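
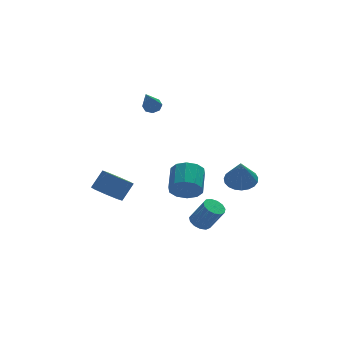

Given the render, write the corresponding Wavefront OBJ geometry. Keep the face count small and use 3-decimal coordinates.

v 1.091 2.166 -4.248
v 1.75 2.21 -4.917
v 2.327 3.538 -4.261
v 1.669 3.494 -3.592
v 1.285 2.504 -5.103
v 1.862 3.832 -4.447
v 0.746 2.669 -4.963
v 1.323 3.997 -4.307
v 0.339 2.642 -4.549
v 0.916 3.97 -3.893
v 0.219 2.433 -4.021
v 0.796 3.761 -3.365
v 0.433 2.122 -3.579
v 1.01 3.45 -2.923
v 0.898 1.828 -3.393
v 1.475 3.156 -2.737
v 1.437 1.663 -3.533
v 2.014 2.991 -2.877
v 1.844 1.69 -3.947
v 2.421 3.018 -3.291
v 1.964 1.899 -4.475
v 2.541 3.227 -3.819
v -0.284 3.556 1.681
v -0.014 3.147 1.479
v -1.056 2.264 3.259
v 0.201 3.354 1.753
v 0.131 3.679 1.986
v -0.181 3.932 2.04
v -0.554 3.964 1.884
v -0.769 3.757 1.609
v -0.7 3.432 1.377
v -0.387 3.179 1.323
v -3.244 2.233 -3.754
v -2.553 2.419 -4.333
v -1.826 2.733 -3.366
v -2.516 2.547 -2.786
v -2.96 2.981 -4.209
v -2.233 3.294 -3.242
v -3.533 3.104 -3.819
v -2.805 3.418 -2.851
v -3.936 2.718 -3.39
v -3.209 3.031 -2.423
v -3.934 2.047 -3.174
v -3.207 2.361 -2.207
v -3.527 1.486 -3.298
v -2.8 1.799 -2.331
v -2.955 1.362 -3.689
v -2.227 1.676 -2.721
v -2.551 1.749 -4.117
v -1.824 2.062 -3.15
v -0.128 -3.463 -3.185
v 0.408 -3.18 -3.318
v 0.983 -3.673 -2.047
v 0.448 -3.957 -1.915
v 0.215 -2.948 -3.141
v 0.79 -3.442 -1.87
v -0.087 -2.88 -2.978
v 0.489 -3.374 -1.707
v -0.401 -2.998 -2.881
v 0.174 -3.491 -1.61
v -0.629 -3.262 -2.881
v -0.053 -3.756 -1.61
v -0.698 -3.591 -2.977
v -0.122 -4.085 -1.706
v -0.585 -3.879 -3.14
v -0.01 -4.373 -1.869
v -0.328 -4.035 -3.317
v 0.248 -4.529 -2.046
v -0.007 -4.009 -3.453
v 0.569 -4.503 -2.182
v 0.276 -3.81 -3.503
v 0.851 -4.304 -2.232
v 0.43 -3.501 -3.453
v 1.006 -3.995 -2.182
v 2.52 -2.171 -1.323
v 2.936 -1.486 -0.985
v 2.26 -2.769 0.203
v 2.594 -1.368 -0.997
v 2.24 -1.389 -1.065
v 1.933 -1.545 -1.178
v 1.729 -1.81 -1.317
v 1.661 -2.136 -1.456
v 1.742 -2.469 -1.573
v 1.957 -2.751 -1.646
v 2.269 -2.932 -1.664
v 2.625 -2.981 -1.622
v 2.963 -2.891 -1.53
v 3.224 -2.676 -1.401
v 3.364 -2.374 -1.259
v 3.357 -2.037 -1.128
v 3.206 -1.723 -1.031
f 2 1 5
f 2 5 3
f 3 5 6
f 3 6 4
f 5 1 7
f 5 7 6
f 6 7 8
f 6 8 4
f 7 1 9
f 7 9 8
f 8 9 10
f 8 10 4
f 9 1 11
f 9 11 10
f 10 11 12
f 10 12 4
f 11 1 13
f 11 13 12
f 12 13 14
f 12 14 4
f 13 1 15
f 13 15 14
f 14 15 16
f 14 16 4
f 15 1 17
f 15 17 16
f 16 17 18
f 16 18 4
f 17 1 19
f 17 19 18
f 18 19 20
f 18 20 4
f 19 1 21
f 19 21 20
f 20 21 22
f 20 22 4
f 21 1 2
f 21 2 22
f 22 2 3
f 22 3 4
f 24 23 26
f 24 26 25
f 26 23 27
f 26 27 25
f 27 23 28
f 27 28 25
f 28 23 29
f 28 29 25
f 29 23 30
f 29 30 25
f 30 23 31
f 30 31 25
f 31 23 32
f 31 32 25
f 32 23 24
f 32 24 25
f 34 33 37
f 34 37 35
f 35 37 38
f 35 38 36
f 37 33 39
f 37 39 38
f 38 39 40
f 38 40 36
f 39 33 41
f 39 41 40
f 40 41 42
f 40 42 36
f 41 33 43
f 41 43 42
f 42 43 44
f 42 44 36
f 43 33 45
f 43 45 44
f 44 45 46
f 44 46 36
f 45 33 47
f 45 47 46
f 46 47 48
f 46 48 36
f 47 33 49
f 47 49 48
f 48 49 50
f 48 50 36
f 49 33 34
f 49 34 50
f 50 34 35
f 50 35 36
f 52 51 55
f 52 55 53
f 53 55 56
f 53 56 54
f 55 51 57
f 55 57 56
f 56 57 58
f 56 58 54
f 57 51 59
f 57 59 58
f 58 59 60
f 58 60 54
f 59 51 61
f 59 61 60
f 60 61 62
f 60 62 54
f 61 51 63
f 61 63 62
f 62 63 64
f 62 64 54
f 63 51 65
f 63 65 64
f 64 65 66
f 64 66 54
f 65 51 67
f 65 67 66
f 66 67 68
f 66 68 54
f 67 51 69
f 67 69 68
f 68 69 70
f 68 70 54
f 69 51 71
f 69 71 70
f 70 71 72
f 70 72 54
f 71 51 73
f 71 73 72
f 72 73 74
f 72 74 54
f 73 51 52
f 73 52 74
f 74 52 53
f 74 53 54
f 76 75 78
f 76 78 77
f 78 75 79
f 78 79 77
f 79 75 80
f 79 80 77
f 80 75 81
f 80 81 77
f 81 75 82
f 81 82 77
f 82 75 83
f 82 83 77
f 83 75 84
f 83 84 77
f 84 75 85
f 84 85 77
f 85 75 86
f 85 86 77
f 86 75 87
f 86 87 77
f 87 75 88
f 87 88 77
f 88 75 89
f 88 89 77
f 89 75 90
f 89 90 77
f 90 75 91
f 90 91 77
f 91 75 76
f 91 76 77



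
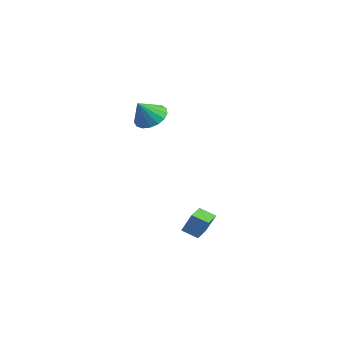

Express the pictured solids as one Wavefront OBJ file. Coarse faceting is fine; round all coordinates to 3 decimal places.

v -2.801 1.363 2.618
v -1.904 1.249 2.452
v -2.699 0.557 3.722
v -1.918 1.604 2.712
v -2.136 1.903 2.951
v -2.505 2.079 3.113
v -2.943 2.091 3.163
v -3.348 1.936 3.087
v -3.628 1.649 2.904
v -3.718 1.297 2.656
v -3.599 0.96 2.399
v -3.297 0.715 2.192
v -2.881 0.619 2.083
v -2.447 0.693 2.096
v -2.095 0.92 2.23
v -0.575 2.187 -4.013
v -0.291 2.584 -2.972
v 0.092 2.71 -4.395
v 0.377 3.107 -3.354
v 0.303 1.173 -3.866
v 0.588 1.57 -2.825
v 0.971 1.696 -4.248
v 1.255 2.093 -3.207
f 2 1 4
f 2 4 3
f 4 1 5
f 4 5 3
f 5 1 6
f 5 6 3
f 6 1 7
f 6 7 3
f 7 1 8
f 7 8 3
f 8 1 9
f 8 9 3
f 9 1 10
f 9 10 3
f 10 1 11
f 10 11 3
f 11 1 12
f 11 12 3
f 12 1 13
f 12 13 3
f 13 1 14
f 13 14 3
f 14 1 15
f 14 15 3
f 15 1 2
f 15 2 3
f 17 19 16
f 20 17 16
f 16 19 18
f 18 20 16
f 17 23 19
f 21 17 20
f 21 23 17
f 19 23 18
f 22 20 18
f 18 23 22
f 22 21 20
f 23 21 22



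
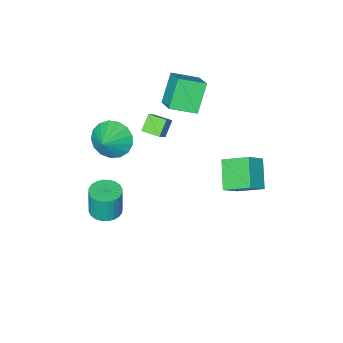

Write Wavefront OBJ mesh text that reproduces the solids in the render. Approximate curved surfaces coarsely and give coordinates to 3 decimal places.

v 0.685 -1.434 2.89
v 1.311 -1.063 3.646
v 0.236 -0.587 2.845
v 0.862 -0.215 3.602
v 1.338 -1.125 2.198
v 1.964 -0.753 2.955
v 0.889 -0.277 2.154
v 1.515 0.094 2.91
v -2.096 3.804 -0.611
v -2.898 2.653 0.401
v -1.169 3.842 0.166
v -1.971 2.691 1.178
v -1.369 2.589 -1.418
v -2.171 1.438 -0.406
v -0.442 2.627 -0.641
v -1.244 1.476 0.371
v 3.258 -1.406 2.531
v 3.908 -1.463 1.657
v 4.222 -0.834 3.209
v 3.669 -1.002 1.606
v 3.337 -0.633 1.767
v 2.987 -0.442 2.102
v 2.698 -0.471 2.536
v 2.539 -0.715 2.969
v 2.544 -1.117 3.301
v 2.713 -1.586 3.457
v 3.006 -2.013 3.401
v 3.358 -2.301 3.145
v 3.687 -2.385 2.749
v 3.917 -2.244 2.302
v 3.997 -1.911 1.908
v 3.07 -2.443 -4.64
v 3.831 -2.843 -4.63
v 3.811 -2.837 -2.93
v 3.05 -2.437 -2.94
v 3.926 -2.522 -4.63
v 3.907 -2.515 -2.93
v 3.891 -2.188 -4.631
v 3.871 -2.181 -2.932
v 3.731 -1.893 -4.634
v 3.711 -1.887 -2.935
v 3.47 -1.682 -4.638
v 3.45 -1.676 -2.938
v 3.148 -1.587 -4.642
v 3.129 -1.58 -2.942
v 2.815 -1.622 -4.646
v 2.795 -1.616 -2.946
v 2.52 -1.782 -4.649
v 2.5 -1.776 -2.949
v 2.309 -2.043 -4.65
v 2.289 -2.037 -2.95
v 2.213 -2.365 -4.65
v 2.194 -2.358 -2.95
v 2.249 -2.699 -4.648
v 2.229 -2.692 -2.949
v 2.409 -2.993 -4.645
v 2.389 -2.987 -2.946
v 2.67 -3.204 -4.642
v 2.65 -3.198 -2.942
v 2.991 -3.3 -4.638
v 2.972 -3.293 -2.938
v 3.325 -3.264 -4.634
v 3.305 -3.258 -2.934
v 3.62 -3.104 -4.631
v 3.6 -3.098 -2.931
v -2.426 -2.628 0.569
v -3.413 -3.165 2.038
v -1.986 -1.422 1.305
v -2.973 -1.959 2.775
v -1.207 -3.401 1.105
v -2.194 -3.938 2.575
v -0.767 -2.195 1.842
v -1.754 -2.732 3.311
f 2 4 1
f 5 2 1
f 1 4 3
f 3 5 1
f 2 8 4
f 6 2 5
f 6 8 2
f 4 8 3
f 7 5 3
f 3 8 7
f 7 6 5
f 8 6 7
f 10 12 9
f 13 10 9
f 9 12 11
f 11 13 9
f 10 16 12
f 14 10 13
f 14 16 10
f 12 16 11
f 15 13 11
f 11 16 15
f 15 14 13
f 16 14 15
f 18 17 20
f 18 20 19
f 20 17 21
f 20 21 19
f 21 17 22
f 21 22 19
f 22 17 23
f 22 23 19
f 23 17 24
f 23 24 19
f 24 17 25
f 24 25 19
f 25 17 26
f 25 26 19
f 26 17 27
f 26 27 19
f 27 17 28
f 27 28 19
f 28 17 29
f 28 29 19
f 29 17 30
f 29 30 19
f 30 17 31
f 30 31 19
f 31 17 18
f 31 18 19
f 33 32 36
f 33 36 34
f 34 36 37
f 34 37 35
f 36 32 38
f 36 38 37
f 37 38 39
f 37 39 35
f 38 32 40
f 38 40 39
f 39 40 41
f 39 41 35
f 40 32 42
f 40 42 41
f 41 42 43
f 41 43 35
f 42 32 44
f 42 44 43
f 43 44 45
f 43 45 35
f 44 32 46
f 44 46 45
f 45 46 47
f 45 47 35
f 46 32 48
f 46 48 47
f 47 48 49
f 47 49 35
f 48 32 50
f 48 50 49
f 49 50 51
f 49 51 35
f 50 32 52
f 50 52 51
f 51 52 53
f 51 53 35
f 52 32 54
f 52 54 53
f 53 54 55
f 53 55 35
f 54 32 56
f 54 56 55
f 55 56 57
f 55 57 35
f 56 32 58
f 56 58 57
f 57 58 59
f 57 59 35
f 58 32 60
f 58 60 59
f 59 60 61
f 59 61 35
f 60 32 62
f 60 62 61
f 61 62 63
f 61 63 35
f 62 32 64
f 62 64 63
f 63 64 65
f 63 65 35
f 64 32 33
f 64 33 65
f 65 33 34
f 65 34 35
f 67 69 66
f 70 67 66
f 66 69 68
f 68 70 66
f 67 73 69
f 71 67 70
f 71 73 67
f 69 73 68
f 72 70 68
f 68 73 72
f 72 71 70
f 73 71 72



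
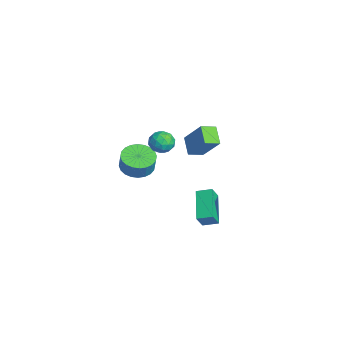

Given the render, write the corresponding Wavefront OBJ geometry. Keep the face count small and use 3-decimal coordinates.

v 1.304 0.635 -4.25
v -0.411 1.013 -3.334
v 1.622 1.447 -3.991
v -0.093 1.826 -3.075
v 1.673 0.214 -3.385
v -0.042 0.593 -2.469
v 1.991 1.027 -3.126
v 0.276 1.405 -2.21
v 2.911 -1.432 3.313
v 3.383 -1.384 3.862
v 2.497 -2.436 3.758
v 2.969 -2.388 4.307
v 2.417 -1.919 4.26
v 2.673 -1.298 3.985
v 3.207 -2.522 3.635
v 3.463 -1.901 3.36
v 3.566 -2.057 4.061
v 3.078 -1.684 4.447
v 2.802 -2.136 3.173
v 2.314 -1.763 3.559
v 3.183 -1.32 3.548
v 2.697 -2.5 4.072
v 2.372 -2.225 4.044
v 2.65 -2.196 4.367
v 2.766 -1.27 3.621
v 3.044 -1.241 3.943
v 2.476 -1.555 4.178
v 2.836 -2.579 3.677
v 3.114 -2.55 3.999
v 3.23 -1.624 3.253
v 3.508 -1.595 3.576
v 3.404 -2.265 3.442
v 3.568 -1.687 3.988
v 3.325 -2.277 4.25
v 3.465 -2.356 3.855
v 3.615 -1.991 3.693
v 3.281 -1.468 4.215
v 3.038 -2.058 4.477
v 2.714 -1.782 4.449
v 2.864 -1.418 4.287
v 3.389 -1.864 4.332
v 2.842 -1.762 3.143
v 2.599 -2.352 3.405
v 3.016 -2.402 3.333
v 3.166 -2.038 3.171
v 2.555 -1.543 3.37
v 2.312 -2.133 3.632
v 2.265 -1.829 3.927
v 2.415 -1.464 3.765
v 2.491 -1.956 3.288
v -1.258 0.452 -0.343
v -2.245 0.473 0.322
v -1.426 1.323 -0.62
v -2.413 1.344 0.045
v -0.247 1.116 1.135
v -1.234 1.137 1.8
v -0.415 1.987 0.858
v -1.402 2.008 1.523
v -1.294 -2.319 -0.817
v -0.424 -2.074 -1.143
v -0.057 -2.057 -0.148
v -0.926 -2.301 0.177
v -0.58 -1.738 -1.091
v -0.213 -1.72 -0.097
v -0.845 -1.49 -0.998
v -0.477 -1.472 -0.003
v -1.178 -1.368 -0.877
v -0.81 -1.35 0.117
v -1.528 -1.39 -0.747
v -1.161 -1.373 0.247
v -1.843 -1.555 -0.627
v -1.476 -1.537 0.367
v -2.074 -1.835 -0.537
v -1.707 -1.818 0.457
v -2.187 -2.189 -0.489
v -1.819 -2.172 0.505
v -2.163 -2.563 -0.492
v -1.796 -2.546 0.503
v -2.007 -2.9 -0.543
v -1.64 -2.882 0.451
v -1.743 -3.148 -0.637
v -1.375 -3.13 0.358
v -1.41 -3.27 -0.757
v -1.042 -3.252 0.237
v -1.059 -3.247 -0.887
v -0.692 -3.23 0.107
v -0.744 -3.083 -1.007
v -0.377 -3.065 -0.013
v -0.513 -2.802 -1.097
v -0.146 -2.785 -0.103
v -0.401 -2.448 -1.145
v -0.033 -2.431 -0.151
f 2 4 1
f 5 2 1
f 1 4 3
f 3 5 1
f 2 8 4
f 6 2 5
f 6 8 2
f 4 8 3
f 7 5 3
f 3 8 7
f 7 6 5
f 8 6 7
f 9 46 25
f 46 20 49
f 25 49 14
f 46 49 25
f 9 25 21
f 25 14 26
f 21 26 10
f 25 26 21
f 9 21 30
f 21 10 31
f 30 31 16
f 21 31 30
f 9 30 42
f 30 16 45
f 42 45 19
f 30 45 42
f 9 42 46
f 42 19 50
f 46 50 20
f 42 50 46
f 10 26 37
f 26 14 40
f 37 40 18
f 26 40 37
f 14 49 27
f 49 20 48
f 27 48 13
f 49 48 27
f 20 50 47
f 50 19 43
f 47 43 11
f 50 43 47
f 19 45 44
f 45 16 32
f 44 32 15
f 45 32 44
f 16 31 36
f 31 10 33
f 36 33 17
f 31 33 36
f 12 38 24
f 38 18 39
f 24 39 13
f 38 39 24
f 12 24 22
f 24 13 23
f 22 23 11
f 24 23 22
f 12 22 29
f 22 11 28
f 29 28 15
f 22 28 29
f 12 29 34
f 29 15 35
f 34 35 17
f 29 35 34
f 12 34 38
f 34 17 41
f 38 41 18
f 34 41 38
f 13 39 27
f 39 18 40
f 27 40 14
f 39 40 27
f 11 23 47
f 23 13 48
f 47 48 20
f 23 48 47
f 15 28 44
f 28 11 43
f 44 43 19
f 28 43 44
f 17 35 36
f 35 15 32
f 36 32 16
f 35 32 36
f 18 41 37
f 41 17 33
f 37 33 10
f 41 33 37
f 52 54 51
f 55 52 51
f 51 54 53
f 53 55 51
f 52 58 54
f 56 52 55
f 56 58 52
f 54 58 53
f 57 55 53
f 53 58 57
f 57 56 55
f 58 56 57
f 60 59 63
f 60 63 61
f 61 63 64
f 61 64 62
f 63 59 65
f 63 65 64
f 64 65 66
f 64 66 62
f 65 59 67
f 65 67 66
f 66 67 68
f 66 68 62
f 67 59 69
f 67 69 68
f 68 69 70
f 68 70 62
f 69 59 71
f 69 71 70
f 70 71 72
f 70 72 62
f 71 59 73
f 71 73 72
f 72 73 74
f 72 74 62
f 73 59 75
f 73 75 74
f 74 75 76
f 74 76 62
f 75 59 77
f 75 77 76
f 76 77 78
f 76 78 62
f 77 59 79
f 77 79 78
f 78 79 80
f 78 80 62
f 79 59 81
f 79 81 80
f 80 81 82
f 80 82 62
f 81 59 83
f 81 83 82
f 82 83 84
f 82 84 62
f 83 59 85
f 83 85 84
f 84 85 86
f 84 86 62
f 85 59 87
f 85 87 86
f 86 87 88
f 86 88 62
f 87 59 89
f 87 89 88
f 88 89 90
f 88 90 62
f 89 59 91
f 89 91 90
f 90 91 92
f 90 92 62
f 91 59 60
f 91 60 92
f 92 60 61
f 92 61 62



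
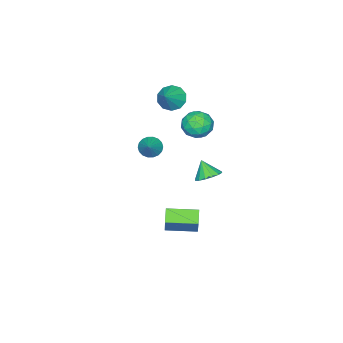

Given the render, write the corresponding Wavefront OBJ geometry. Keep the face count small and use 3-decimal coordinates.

v -2.084 0.558 2.151
v -1.462 0.877 1.544
v -1.938 -0.817 1.576
v -1.316 -0.498 0.969
v -1.105 -0.54 1.869
v -1.195 0.31 2.224
v -2.205 -0.25 0.896
v -2.295 0.6 1.251
v -1.537 0.378 0.768
v -0.858 0.199 1.37
v -2.542 -0.139 1.75
v -1.863 -0.318 2.352
v -1.786 0.838 1.898
v -1.614 -0.778 1.222
v -1.49 -0.803 1.751
v -1.125 -0.615 1.395
v -1.629 0.505 2.298
v -1.264 0.692 1.941
v -1.054 -0.14 2.132
v -2.136 -0.632 1.179
v -1.771 -0.445 0.822
v -2.275 0.675 1.725
v -1.91 0.863 1.369
v -2.346 0.2 0.988
v -1.465 0.733 1.085
v -1.379 -0.076 0.748
v -1.901 0.07 0.704
v -1.954 0.57 0.913
v -1.065 0.627 1.439
v -0.979 -0.181 1.101
v -0.855 -0.206 1.63
v -0.908 0.294 1.839
v -1.109 0.334 0.983
v -2.421 0.241 2.019
v -2.335 -0.567 1.681
v -2.492 -0.234 1.281
v -2.545 0.266 1.49
v -2.021 0.136 2.372
v -1.935 -0.673 2.035
v -1.446 -0.51 2.207
v -1.499 -0.01 2.416
v -2.291 -0.274 2.137
v 0.647 -1.309 0.638
v 1.048 -1.197 0.126
v 1.553 -0.791 1.462
v 0.891 -0.949 0.142
v 0.686 -0.772 0.257
v 0.473 -0.702 0.447
v 0.295 -0.752 0.675
v 0.186 -0.912 0.895
v 0.169 -1.152 1.065
v 0.246 -1.422 1.15
v 0.402 -1.67 1.134
v 0.607 -1.846 1.019
v 0.82 -1.917 0.83
v 0.999 -1.866 0.602
v 1.107 -1.706 0.381
v 1.125 -1.467 0.211
v -3.177 -2.651 1.658
v -2.721 -2.341 1.024
v -2.083 -2.369 2.582
v -2.995 -1.951 1.23
v -3.339 -1.829 1.599
v -3.621 -2.02 1.991
v -3.733 -2.452 2.255
v -3.633 -2.961 2.292
v -3.359 -3.35 2.086
v -3.015 -3.473 1.716
v -2.733 -3.281 1.325
v -2.621 -2.849 1.06
v -2.061 0.526 -2.669
v -1.284 0.444 -2.556
v -2.259 -0.086 -1.751
v -1.385 0.783 -2.352
v -1.668 1.054 -2.232
v -2.056 1.183 -2.23
v -2.445 1.135 -2.345
v -2.732 0.925 -2.547
v -2.839 0.608 -2.781
v -2.738 0.268 -2.986
v -2.455 -0.002 -3.105
v -2.067 -0.131 -3.108
v -1.677 -0.084 -2.993
v -1.391 0.126 -2.791
v 4.299 2.181 -1.888
v 3.661 1.785 -1.429
v 3.4 3.563 -1.947
v 2.762 3.167 -1.488
v 4.938 2.653 -0.592
v 4.3 2.257 -0.133
v 4.039 4.035 -0.651
v 3.401 3.639 -0.192
f 1 38 17
f 38 12 41
f 17 41 6
f 38 41 17
f 1 17 13
f 17 6 18
f 13 18 2
f 17 18 13
f 1 13 22
f 13 2 23
f 22 23 8
f 13 23 22
f 1 22 34
f 22 8 37
f 34 37 11
f 22 37 34
f 1 34 38
f 34 11 42
f 38 42 12
f 34 42 38
f 2 18 29
f 18 6 32
f 29 32 10
f 18 32 29
f 6 41 19
f 41 12 40
f 19 40 5
f 41 40 19
f 12 42 39
f 42 11 35
f 39 35 3
f 42 35 39
f 11 37 36
f 37 8 24
f 36 24 7
f 37 24 36
f 8 23 28
f 23 2 25
f 28 25 9
f 23 25 28
f 4 30 16
f 30 10 31
f 16 31 5
f 30 31 16
f 4 16 14
f 16 5 15
f 14 15 3
f 16 15 14
f 4 14 21
f 14 3 20
f 21 20 7
f 14 20 21
f 4 21 26
f 21 7 27
f 26 27 9
f 21 27 26
f 4 26 30
f 26 9 33
f 30 33 10
f 26 33 30
f 5 31 19
f 31 10 32
f 19 32 6
f 31 32 19
f 3 15 39
f 15 5 40
f 39 40 12
f 15 40 39
f 7 20 36
f 20 3 35
f 36 35 11
f 20 35 36
f 9 27 28
f 27 7 24
f 28 24 8
f 27 24 28
f 10 33 29
f 33 9 25
f 29 25 2
f 33 25 29
f 44 43 46
f 44 46 45
f 46 43 47
f 46 47 45
f 47 43 48
f 47 48 45
f 48 43 49
f 48 49 45
f 49 43 50
f 49 50 45
f 50 43 51
f 50 51 45
f 51 43 52
f 51 52 45
f 52 43 53
f 52 53 45
f 53 43 54
f 53 54 45
f 54 43 55
f 54 55 45
f 55 43 56
f 55 56 45
f 56 43 57
f 56 57 45
f 57 43 58
f 57 58 45
f 58 43 44
f 58 44 45
f 60 59 62
f 60 62 61
f 62 59 63
f 62 63 61
f 63 59 64
f 63 64 61
f 64 59 65
f 64 65 61
f 65 59 66
f 65 66 61
f 66 59 67
f 66 67 61
f 67 59 68
f 67 68 61
f 68 59 69
f 68 69 61
f 69 59 70
f 69 70 61
f 70 59 60
f 70 60 61
f 72 71 74
f 72 74 73
f 74 71 75
f 74 75 73
f 75 71 76
f 75 76 73
f 76 71 77
f 76 77 73
f 77 71 78
f 77 78 73
f 78 71 79
f 78 79 73
f 79 71 80
f 79 80 73
f 80 71 81
f 80 81 73
f 81 71 82
f 81 82 73
f 82 71 83
f 82 83 73
f 83 71 84
f 83 84 73
f 84 71 72
f 84 72 73
f 86 88 85
f 89 86 85
f 85 88 87
f 87 89 85
f 86 92 88
f 90 86 89
f 90 92 86
f 88 92 87
f 91 89 87
f 87 92 91
f 91 90 89
f 92 90 91



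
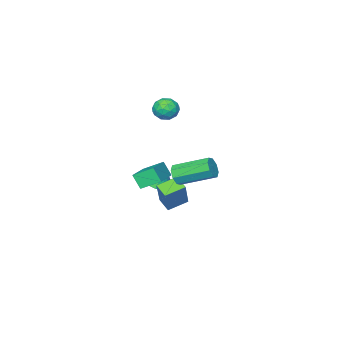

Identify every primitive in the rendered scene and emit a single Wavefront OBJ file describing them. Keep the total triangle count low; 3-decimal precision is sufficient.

v -1.894 -1.365 -4.114
v -3.018 -0.968 -3.707
v -1.753 -0.543 -4.527
v -2.878 -0.146 -4.12
v -1.022 -0.654 -2.4
v -2.147 -0.257 -1.993
v -0.882 0.168 -2.813
v -2.006 0.565 -2.406
v -1.091 -1.174 -2.372
v -1.018 -1.714 -1.533
v -1.815 -0.337 -1.77
v -1.742 -0.877 -0.931
v 0.662 -0.063 -1.809
v 0.735 -0.603 -0.97
v -0.062 0.774 -1.207
v 0.011 0.234 -0.368
v 0.925 2.994 0.477
v 1.357 3.039 0.987
v 0.287 4.611 1.753
v -0.145 4.566 1.243
v 1.495 3.328 0.587
v 0.425 4.9 1.353
v 1.299 3.422 0.122
v 0.23 4.994 0.888
v 0.884 3.264 -0.135
v -0.185 4.837 0.631
v 0.493 2.949 -0.033
v -0.577 4.521 0.733
v 0.355 2.66 0.367
v -0.715 4.232 1.133
v 0.55 2.566 0.832
v -0.519 4.138 1.598
v 0.965 2.723 1.089
v -0.104 4.296 1.855
v -3.205 -3.039 -3.671
v -2.423 -3.446 -3.289
v -3.415 -2.521 -2.689
v -2.272 -3.08 -3.45
v -2.305 -2.706 -3.654
v -2.516 -2.398 -3.861
v -2.863 -2.217 -4.031
v -3.279 -2.199 -4.13
v -3.679 -2.347 -4.137
v -3.986 -2.632 -4.053
v -4.138 -2.998 -3.893
v -4.105 -3.372 -3.689
v -3.894 -3.68 -3.481
v -3.546 -3.861 -3.311
v -3.131 -3.879 -3.213
v -2.73 -3.731 -3.205
v -2.97 -1.378 1.885
v -2.701 -0.922 2.483
v -2.619 -2.438 2.537
v -2.35 -1.982 3.135
v -3.134 -2.029 2.99
v -3.351 -1.374 2.587
v -1.969 -1.986 2.433
v -2.186 -1.331 2.03
v -2.082 -1.297 2.821
v -2.802 -1.324 3.166
v -2.518 -2.036 1.854
v -3.238 -2.063 2.199
v -2.866 -1.057 2.127
v -2.454 -2.303 2.893
v -2.915 -2.331 2.808
v -2.757 -2.062 3.16
v -3.249 -1.323 2.188
v -3.09 -1.054 2.54
v -3.345 -1.705 2.838
v -2.23 -2.306 2.48
v -2.071 -2.037 2.832
v -2.563 -1.298 1.86
v -2.405 -1.029 2.212
v -1.975 -1.655 2.182
v -2.344 -1.009 2.677
v -2.138 -1.632 3.06
v -1.914 -1.635 2.647
v -2.041 -1.25 2.41
v -2.768 -1.025 2.88
v -2.561 -1.648 3.263
v -3.022 -1.676 3.178
v -3.15 -1.29 2.941
v -2.404 -1.245 3.078
v -2.759 -1.712 1.757
v -2.552 -2.335 2.14
v -2.17 -2.07 2.079
v -2.298 -1.684 1.842
v -3.182 -1.728 1.96
v -2.976 -2.351 2.343
v -3.279 -2.11 2.61
v -3.406 -1.725 2.373
v -2.916 -2.115 1.942
f 2 4 1
f 5 2 1
f 1 4 3
f 3 5 1
f 2 8 4
f 6 2 5
f 6 8 2
f 4 8 3
f 7 5 3
f 3 8 7
f 7 6 5
f 8 6 7
f 10 12 9
f 13 10 9
f 9 12 11
f 11 13 9
f 10 16 12
f 14 10 13
f 14 16 10
f 12 16 11
f 15 13 11
f 11 16 15
f 15 14 13
f 16 14 15
f 18 17 21
f 18 21 19
f 19 21 22
f 19 22 20
f 21 17 23
f 21 23 22
f 22 23 24
f 22 24 20
f 23 17 25
f 23 25 24
f 24 25 26
f 24 26 20
f 25 17 27
f 25 27 26
f 26 27 28
f 26 28 20
f 27 17 29
f 27 29 28
f 28 29 30
f 28 30 20
f 29 17 31
f 29 31 30
f 30 31 32
f 30 32 20
f 31 17 33
f 31 33 32
f 32 33 34
f 32 34 20
f 33 17 18
f 33 18 34
f 34 18 19
f 34 19 20
f 36 35 38
f 36 38 37
f 38 35 39
f 38 39 37
f 39 35 40
f 39 40 37
f 40 35 41
f 40 41 37
f 41 35 42
f 41 42 37
f 42 35 43
f 42 43 37
f 43 35 44
f 43 44 37
f 44 35 45
f 44 45 37
f 45 35 46
f 45 46 37
f 46 35 47
f 46 47 37
f 47 35 48
f 47 48 37
f 48 35 49
f 48 49 37
f 49 35 50
f 49 50 37
f 50 35 36
f 50 36 37
f 51 88 67
f 88 62 91
f 67 91 56
f 88 91 67
f 51 67 63
f 67 56 68
f 63 68 52
f 67 68 63
f 51 63 72
f 63 52 73
f 72 73 58
f 63 73 72
f 51 72 84
f 72 58 87
f 84 87 61
f 72 87 84
f 51 84 88
f 84 61 92
f 88 92 62
f 84 92 88
f 52 68 79
f 68 56 82
f 79 82 60
f 68 82 79
f 56 91 69
f 91 62 90
f 69 90 55
f 91 90 69
f 62 92 89
f 92 61 85
f 89 85 53
f 92 85 89
f 61 87 86
f 87 58 74
f 86 74 57
f 87 74 86
f 58 73 78
f 73 52 75
f 78 75 59
f 73 75 78
f 54 80 66
f 80 60 81
f 66 81 55
f 80 81 66
f 54 66 64
f 66 55 65
f 64 65 53
f 66 65 64
f 54 64 71
f 64 53 70
f 71 70 57
f 64 70 71
f 54 71 76
f 71 57 77
f 76 77 59
f 71 77 76
f 54 76 80
f 76 59 83
f 80 83 60
f 76 83 80
f 55 81 69
f 81 60 82
f 69 82 56
f 81 82 69
f 53 65 89
f 65 55 90
f 89 90 62
f 65 90 89
f 57 70 86
f 70 53 85
f 86 85 61
f 70 85 86
f 59 77 78
f 77 57 74
f 78 74 58
f 77 74 78
f 60 83 79
f 83 59 75
f 79 75 52
f 83 75 79



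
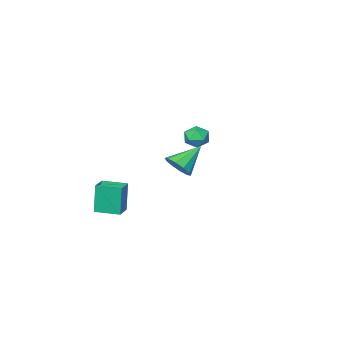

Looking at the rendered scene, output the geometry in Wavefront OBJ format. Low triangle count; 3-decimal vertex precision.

v 1.897 -1.725 -2.978
v 1.737 -1.815 -1.288
v 2.692 -1.128 -2.871
v 2.532 -1.218 -1.181
v 2.688 -2.782 -2.959
v 2.528 -2.872 -1.269
v 3.483 -2.185 -2.852
v 3.323 -2.275 -1.162
v 1.351 1.657 0.937
v 1.7 1.117 1.414
v 0.049 1.723 1.963
v 1.841 1.567 1.563
v 1.794 2.051 1.473
v 1.579 2.385 1.178
v 1.277 2.44 0.791
v 1.003 2.196 0.459
v 0.862 1.746 0.31
v 0.908 1.262 0.4
v 1.124 0.929 0.695
v 1.426 0.874 1.082
v -4.466 -3.463 0.192
v -3.911 -3.095 -0.168
v -4.049 -4.525 -0.252
v -3.494 -4.157 -0.612
v -3.491 -4.202 0.144
v -3.748 -3.545 0.418
v -4.212 -4.075 -0.838
v -4.469 -3.418 -0.564
v -3.754 -3.473 -0.804
v -3.308 -3.551 -0.197
v -4.652 -4.069 -0.223
v -4.206 -4.147 0.384
f 2 4 1
f 5 2 1
f 1 4 3
f 3 5 1
f 2 8 4
f 6 2 5
f 6 8 2
f 4 8 3
f 7 5 3
f 3 8 7
f 7 6 5
f 8 6 7
f 10 9 12
f 10 12 11
f 12 9 13
f 12 13 11
f 13 9 14
f 13 14 11
f 14 9 15
f 14 15 11
f 15 9 16
f 15 16 11
f 16 9 17
f 16 17 11
f 17 9 18
f 17 18 11
f 18 9 19
f 18 19 11
f 19 9 20
f 19 20 11
f 20 9 10
f 20 10 11
f 21 32 26
f 21 26 22
f 21 22 28
f 21 28 31
f 21 31 32
f 22 26 30
f 26 32 25
f 32 31 23
f 31 28 27
f 28 22 29
f 24 30 25
f 24 25 23
f 24 23 27
f 24 27 29
f 24 29 30
f 25 30 26
f 23 25 32
f 27 23 31
f 29 27 28
f 30 29 22



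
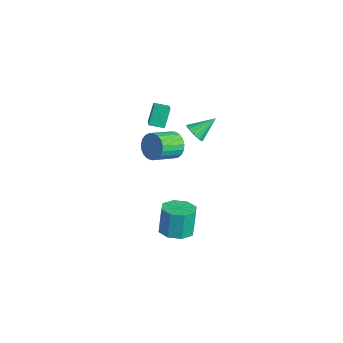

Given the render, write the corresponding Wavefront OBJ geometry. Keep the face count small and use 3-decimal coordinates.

v -1.111 1.231 0.515
v -0.542 0.997 0.807
v -1.029 2.489 1.365
v -0.437 1.152 0.568
v -0.466 1.321 0.32
v -0.622 1.473 0.11
v -0.875 1.577 -0.02
v -1.174 1.613 -0.044
v -1.461 1.572 0.043
v -1.679 1.465 0.224
v -1.784 1.31 0.462
v -1.756 1.141 0.711
v -1.6 0.989 0.921
v -1.347 0.885 1.051
v -1.047 0.849 1.075
v -0.76 0.89 0.987
v 3.267 -2.106 -2.882
v 4.202 -2.261 -2.677
v 3.909 -1.949 -1.094
v 2.973 -1.794 -1.298
v 4.062 -1.551 -2.843
v 3.768 -1.239 -1.26
v 3.455 -1.166 -3.032
v 3.161 -0.854 -1.449
v 2.738 -1.332 -3.132
v 2.445 -1.02 -1.549
v 2.331 -1.951 -3.086
v 2.038 -1.639 -1.503
v 2.472 -2.661 -2.92
v 2.178 -2.349 -1.337
v 3.079 -3.046 -2.731
v 2.785 -2.734 -1.148
v 3.795 -2.88 -2.631
v 3.502 -2.568 -1.048
v -3.985 1.411 -2.909
v -3.494 1.171 -3.636
v -3.243 -0.31 -2.978
v -3.735 -0.071 -2.251
v -3.23 1.317 -3.408
v -2.979 -0.164 -2.75
v -3.097 1.479 -3.093
v -2.846 -0.002 -2.435
v -3.117 1.63 -2.746
v -2.867 0.149 -2.088
v -3.288 1.742 -2.428
v -3.037 0.261 -1.77
v -3.579 1.798 -2.193
v -3.328 0.316 -1.535
v -3.94 1.786 -2.081
v -3.69 0.305 -1.423
v -4.31 1.709 -2.113
v -4.059 0.228 -1.455
v -4.623 1.581 -2.282
v -4.372 0.1 -1.624
v -4.826 1.423 -2.56
v -4.575 -0.058 -1.902
v -4.883 1.263 -2.898
v -4.633 -0.218 -2.24
v -4.786 1.129 -3.238
v -4.535 -0.352 -2.58
v -4.55 1.043 -3.521
v -4.299 -0.438 -2.863
v -4.216 1.021 -3.698
v -3.965 -0.46 -3.04
v -3.843 1.066 -3.739
v -3.592 -0.415 -3.081
v -4.832 0.597 0.519
v -4.025 0.255 1
v -4.381 1.357 0.303
v -3.574 1.015 0.784
v -4.406 0.025 -0.604
v -3.599 -0.317 -0.123
v -3.955 0.785 -0.82
v -3.148 0.443 -0.339
f 2 1 4
f 2 4 3
f 4 1 5
f 4 5 3
f 5 1 6
f 5 6 3
f 6 1 7
f 6 7 3
f 7 1 8
f 7 8 3
f 8 1 9
f 8 9 3
f 9 1 10
f 9 10 3
f 10 1 11
f 10 11 3
f 11 1 12
f 11 12 3
f 12 1 13
f 12 13 3
f 13 1 14
f 13 14 3
f 14 1 15
f 14 15 3
f 15 1 16
f 15 16 3
f 16 1 2
f 16 2 3
f 18 17 21
f 18 21 19
f 19 21 22
f 19 22 20
f 21 17 23
f 21 23 22
f 22 23 24
f 22 24 20
f 23 17 25
f 23 25 24
f 24 25 26
f 24 26 20
f 25 17 27
f 25 27 26
f 26 27 28
f 26 28 20
f 27 17 29
f 27 29 28
f 28 29 30
f 28 30 20
f 29 17 31
f 29 31 30
f 30 31 32
f 30 32 20
f 31 17 33
f 31 33 32
f 32 33 34
f 32 34 20
f 33 17 18
f 33 18 34
f 34 18 19
f 34 19 20
f 36 35 39
f 36 39 37
f 37 39 40
f 37 40 38
f 39 35 41
f 39 41 40
f 40 41 42
f 40 42 38
f 41 35 43
f 41 43 42
f 42 43 44
f 42 44 38
f 43 35 45
f 43 45 44
f 44 45 46
f 44 46 38
f 45 35 47
f 45 47 46
f 46 47 48
f 46 48 38
f 47 35 49
f 47 49 48
f 48 49 50
f 48 50 38
f 49 35 51
f 49 51 50
f 50 51 52
f 50 52 38
f 51 35 53
f 51 53 52
f 52 53 54
f 52 54 38
f 53 35 55
f 53 55 54
f 54 55 56
f 54 56 38
f 55 35 57
f 55 57 56
f 56 57 58
f 56 58 38
f 57 35 59
f 57 59 58
f 58 59 60
f 58 60 38
f 59 35 61
f 59 61 60
f 60 61 62
f 60 62 38
f 61 35 63
f 61 63 62
f 62 63 64
f 62 64 38
f 63 35 65
f 63 65 64
f 64 65 66
f 64 66 38
f 65 35 36
f 65 36 66
f 66 36 37
f 66 37 38
f 68 70 67
f 71 68 67
f 67 70 69
f 69 71 67
f 68 74 70
f 72 68 71
f 72 74 68
f 70 74 69
f 73 71 69
f 69 74 73
f 73 72 71
f 74 72 73



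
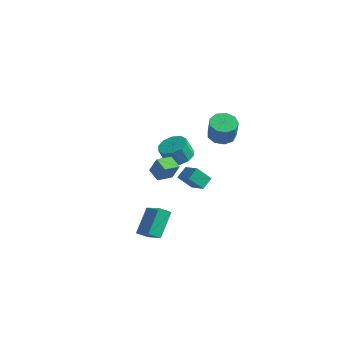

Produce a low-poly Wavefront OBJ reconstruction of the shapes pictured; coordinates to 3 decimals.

v 2.44 -2.382 0.903
v 1.728 -2.841 1.781
v 2.49 -1.594 1.356
v 1.778 -2.053 2.234
v 3.582 -2.847 1.586
v 2.87 -3.306 2.464
v 3.632 -2.059 2.039
v 2.92 -2.518 2.917
v -2.772 0.532 -1.702
v -2.292 0.651 -0.533
v -2.423 1.63 -1.957
v -1.943 1.749 -0.787
v -1.877 0.171 -2.033
v -1.397 0.29 -0.863
v -1.528 1.269 -2.287
v -1.048 1.388 -1.118
v -0.074 -4.576 -3.083
v 1.323 -5.246 -2.019
v -0.34 -3.11 -1.81
v 1.057 -3.78 -0.745
v 0.483 -4.1 -3.515
v 1.88 -4.77 -2.45
v 0.217 -2.634 -2.241
v 1.614 -3.304 -1.177
v 1.175 2.707 2.057
v 1.915 3.232 1.992
v 2.266 2.918 3.437
v 1.525 2.393 3.503
v 1.429 3.572 2.184
v 1.78 3.257 3.629
v 0.825 3.506 2.316
v 1.176 3.192 3.761
v 0.384 3.067 2.328
v 0.735 2.753 3.773
v 0.313 2.46 2.213
v 0.664 2.145 3.658
v 0.645 1.968 2.025
v 0.996 1.653 3.47
v 1.225 1.822 1.853
v 1.576 1.508 3.298
v 1.782 2.09 1.776
v 2.132 1.776 3.221
v 2.054 2.647 1.831
v 2.405 2.333 3.276
v -2.893 4.04 -2.614
v -2.298 3.225 -2.656
v -2.651 2.905 -1.468
v -3.247 3.72 -1.426
v -1.961 3.698 -2.429
v -2.314 3.379 -1.241
v -1.98 4.302 -2.272
v -2.333 3.983 -1.084
v -2.348 4.806 -2.246
v -2.701 4.486 -1.058
v -2.924 5.017 -2.36
v -3.277 4.697 -1.172
v -3.489 4.855 -2.572
v -3.842 4.535 -1.384
v -3.826 4.381 -2.799
v -4.179 4.062 -1.611
v -3.807 3.777 -2.956
v -4.16 3.458 -1.768
v -3.439 3.274 -2.982
v -3.792 2.954 -1.794
v -2.863 3.063 -2.868
v -3.216 2.743 -1.68
f 2 4 1
f 5 2 1
f 1 4 3
f 3 5 1
f 2 8 4
f 6 2 5
f 6 8 2
f 4 8 3
f 7 5 3
f 3 8 7
f 7 6 5
f 8 6 7
f 10 12 9
f 13 10 9
f 9 12 11
f 11 13 9
f 10 16 12
f 14 10 13
f 14 16 10
f 12 16 11
f 15 13 11
f 11 16 15
f 15 14 13
f 16 14 15
f 18 20 17
f 21 18 17
f 17 20 19
f 19 21 17
f 18 24 20
f 22 18 21
f 22 24 18
f 20 24 19
f 23 21 19
f 19 24 23
f 23 22 21
f 24 22 23
f 26 25 29
f 26 29 27
f 27 29 30
f 27 30 28
f 29 25 31
f 29 31 30
f 30 31 32
f 30 32 28
f 31 25 33
f 31 33 32
f 32 33 34
f 32 34 28
f 33 25 35
f 33 35 34
f 34 35 36
f 34 36 28
f 35 25 37
f 35 37 36
f 36 37 38
f 36 38 28
f 37 25 39
f 37 39 38
f 38 39 40
f 38 40 28
f 39 25 41
f 39 41 40
f 40 41 42
f 40 42 28
f 41 25 43
f 41 43 42
f 42 43 44
f 42 44 28
f 43 25 26
f 43 26 44
f 44 26 27
f 44 27 28
f 46 45 49
f 46 49 47
f 47 49 50
f 47 50 48
f 49 45 51
f 49 51 50
f 50 51 52
f 50 52 48
f 51 45 53
f 51 53 52
f 52 53 54
f 52 54 48
f 53 45 55
f 53 55 54
f 54 55 56
f 54 56 48
f 55 45 57
f 55 57 56
f 56 57 58
f 56 58 48
f 57 45 59
f 57 59 58
f 58 59 60
f 58 60 48
f 59 45 61
f 59 61 60
f 60 61 62
f 60 62 48
f 61 45 63
f 61 63 62
f 62 63 64
f 62 64 48
f 63 45 65
f 63 65 64
f 64 65 66
f 64 66 48
f 65 45 46
f 65 46 66
f 66 46 47
f 66 47 48



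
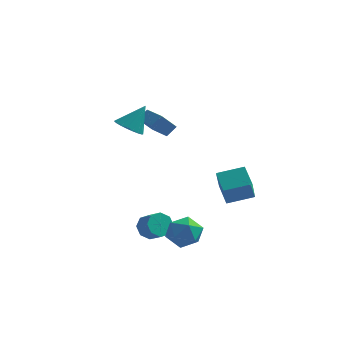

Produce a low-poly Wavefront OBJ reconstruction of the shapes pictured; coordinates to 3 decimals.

v -2.718 0.232 2.867
v -2.047 0.73 2.299
v -1.902 0.988 4.493
v -2.361 1.008 2.327
v -2.737 1.152 2.449
v -3.109 1.136 2.643
v -3.413 0.964 2.876
v -3.598 0.666 3.107
v -3.63 0.293 3.296
v -3.504 -0.091 3.412
v -3.243 -0.419 3.433
v -2.891 -0.634 3.356
v -2.508 -0.7 3.195
v -2.162 -0.604 2.977
v -1.912 -0.364 2.74
v -1.802 -0.021 2.525
v -1.849 0.367 2.369
v 2.758 1.841 -2.399
v 1.947 2.968 -1.526
v 2.609 3.025 -4.066
v 1.797 4.152 -3.192
v 4.343 2.648 -1.968
v 3.531 3.775 -1.094
v 4.193 3.832 -3.634
v 3.382 4.959 -2.761
v -0.235 -3.233 -3.547
v 0.322 -3.155 -4.263
v 1.192 -3.729 -3.648
v 0.635 -3.807 -2.933
v 0.371 -2.614 -3.827
v 1.241 -3.188 -3.212
v 0.065 -2.436 -3.227
v 0.935 -3.01 -2.613
v -0.416 -2.724 -2.815
v 0.454 -3.298 -2.2
v -0.792 -3.311 -2.832
v 0.078 -3.885 -2.217
v -0.841 -3.852 -3.268
v 0.029 -4.426 -2.653
v -0.535 -4.03 -3.867
v 0.335 -4.604 -3.253
v -0.054 -3.742 -4.28
v 0.816 -4.316 -3.665
v -0.987 2.269 1.547
v -1.719 1.626 2.607
v -2.369 3.593 1.395
v -3.102 2.95 2.455
v -0.538 2.81 2.185
v -1.271 2.167 3.245
v -1.921 4.134 2.033
v -2.653 3.491 3.093
v 1.226 -3.182 -3.048
v 2.334 -2.764 -3.341
v 1.886 -5.036 -3.199
v 2.994 -4.618 -3.492
v 2.563 -4.462 -2.362
v 2.155 -3.316 -2.269
v 2.065 -4.484 -4.271
v 1.657 -3.338 -4.178
v 2.852 -3.568 -4.098
v 3.16 -3.555 -2.917
v 1.06 -4.245 -3.623
v 1.368 -4.232 -2.442
f 2 1 4
f 2 4 3
f 4 1 5
f 4 5 3
f 5 1 6
f 5 6 3
f 6 1 7
f 6 7 3
f 7 1 8
f 7 8 3
f 8 1 9
f 8 9 3
f 9 1 10
f 9 10 3
f 10 1 11
f 10 11 3
f 11 1 12
f 11 12 3
f 12 1 13
f 12 13 3
f 13 1 14
f 13 14 3
f 14 1 15
f 14 15 3
f 15 1 16
f 15 16 3
f 16 1 17
f 16 17 3
f 17 1 2
f 17 2 3
f 19 21 18
f 22 19 18
f 18 21 20
f 20 22 18
f 19 25 21
f 23 19 22
f 23 25 19
f 21 25 20
f 24 22 20
f 20 25 24
f 24 23 22
f 25 23 24
f 27 26 30
f 27 30 28
f 28 30 31
f 28 31 29
f 30 26 32
f 30 32 31
f 31 32 33
f 31 33 29
f 32 26 34
f 32 34 33
f 33 34 35
f 33 35 29
f 34 26 36
f 34 36 35
f 35 36 37
f 35 37 29
f 36 26 38
f 36 38 37
f 37 38 39
f 37 39 29
f 38 26 40
f 38 40 39
f 39 40 41
f 39 41 29
f 40 26 42
f 40 42 41
f 41 42 43
f 41 43 29
f 42 26 27
f 42 27 43
f 43 27 28
f 43 28 29
f 45 47 44
f 48 45 44
f 44 47 46
f 46 48 44
f 45 51 47
f 49 45 48
f 49 51 45
f 47 51 46
f 50 48 46
f 46 51 50
f 50 49 48
f 51 49 50
f 52 63 57
f 52 57 53
f 52 53 59
f 52 59 62
f 52 62 63
f 53 57 61
f 57 63 56
f 63 62 54
f 62 59 58
f 59 53 60
f 55 61 56
f 55 56 54
f 55 54 58
f 55 58 60
f 55 60 61
f 56 61 57
f 54 56 63
f 58 54 62
f 60 58 59
f 61 60 53



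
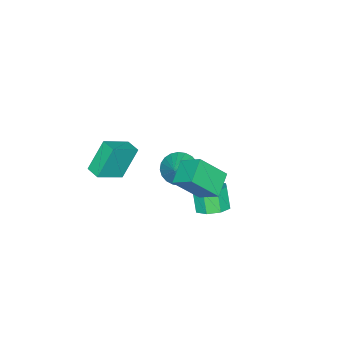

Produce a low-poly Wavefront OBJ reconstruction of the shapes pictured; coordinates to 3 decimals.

v -0.269 -2.981 -2.951
v -1.254 -2.663 -1.216
v 0.023 -2.13 -2.941
v -0.962 -1.812 -1.207
v 1.182 -3.488 -2.033
v 0.197 -3.17 -0.299
v 1.474 -2.637 -2.024
v 0.489 -2.319 -0.289
v -3.339 -0.874 -4.252
v -2.801 -0.424 -5.034
v -2.141 -0.386 -3.148
v -3.039 -0.114 -4.912
v -3.323 0.081 -4.69
v -3.61 0.13 -4.401
v -3.855 0.027 -4.089
v -4.021 -0.214 -3.803
v -4.084 -0.555 -3.584
v -4.033 -0.944 -3.467
v -3.877 -1.323 -3.47
v -3.638 -1.633 -3.592
v -3.354 -1.828 -3.814
v -3.068 -1.877 -4.103
v -2.823 -1.774 -4.414
v -2.657 -1.533 -4.701
v -2.594 -1.192 -4.92
v -2.645 -0.803 -5.036
v -0.436 3.232 -2.862
v 0.406 3.422 -2.492
v -0.001 2.917 -1.307
v -0.844 2.728 -1.678
v -0.056 3.968 -2.418
v -0.463 3.464 -1.234
v -0.741 4.083 -2.604
v -1.148 3.579 -1.42
v -1.248 3.7 -2.942
v -1.655 3.196 -1.757
v -1.279 3.043 -3.233
v -1.686 2.538 -2.048
v -0.817 2.496 -3.306
v -1.224 1.992 -2.122
v -0.132 2.381 -3.12
v -0.539 1.877 -1.936
v 0.375 2.764 -2.783
v -0.032 2.26 -1.598
v 1.807 3.913 0.418
v 0.557 3.549 0.985
v 1.832 5.065 1.213
v 0.582 4.701 1.781
v 2.718 2.939 1.799
v 1.468 2.575 2.367
v 2.743 4.091 2.595
v 1.493 3.727 3.162
f 2 4 1
f 5 2 1
f 1 4 3
f 3 5 1
f 2 8 4
f 6 2 5
f 6 8 2
f 4 8 3
f 7 5 3
f 3 8 7
f 7 6 5
f 8 6 7
f 10 9 12
f 10 12 11
f 12 9 13
f 12 13 11
f 13 9 14
f 13 14 11
f 14 9 15
f 14 15 11
f 15 9 16
f 15 16 11
f 16 9 17
f 16 17 11
f 17 9 18
f 17 18 11
f 18 9 19
f 18 19 11
f 19 9 20
f 19 20 11
f 20 9 21
f 20 21 11
f 21 9 22
f 21 22 11
f 22 9 23
f 22 23 11
f 23 9 24
f 23 24 11
f 24 9 25
f 24 25 11
f 25 9 26
f 25 26 11
f 26 9 10
f 26 10 11
f 28 27 31
f 28 31 29
f 29 31 32
f 29 32 30
f 31 27 33
f 31 33 32
f 32 33 34
f 32 34 30
f 33 27 35
f 33 35 34
f 34 35 36
f 34 36 30
f 35 27 37
f 35 37 36
f 36 37 38
f 36 38 30
f 37 27 39
f 37 39 38
f 38 39 40
f 38 40 30
f 39 27 41
f 39 41 40
f 40 41 42
f 40 42 30
f 41 27 43
f 41 43 42
f 42 43 44
f 42 44 30
f 43 27 28
f 43 28 44
f 44 28 29
f 44 29 30
f 46 48 45
f 49 46 45
f 45 48 47
f 47 49 45
f 46 52 48
f 50 46 49
f 50 52 46
f 48 52 47
f 51 49 47
f 47 52 51
f 51 50 49
f 52 50 51



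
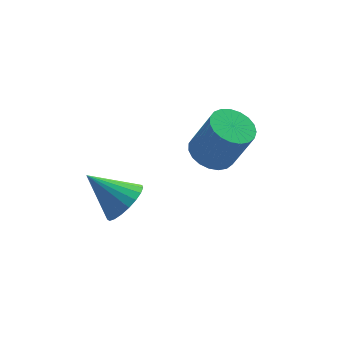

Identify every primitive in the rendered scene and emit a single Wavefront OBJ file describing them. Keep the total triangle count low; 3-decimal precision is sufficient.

v -3.419 1.901 -3.905
v -2.796 2.637 -4.015
v -4.461 2.959 -2.735
v -3.061 2.705 -4.312
v -3.387 2.635 -4.539
v -3.719 2.437 -4.656
v -3.999 2.147 -4.643
v -4.179 1.815 -4.503
v -4.227 1.497 -4.259
v -4.136 1.249 -3.954
v -3.921 1.114 -3.64
v -3.619 1.115 -3.373
v -3.283 1.252 -3.197
v -2.97 1.501 -3.144
v -2.735 1.819 -3.222
v -2.618 2.152 -3.419
v -2.64 2.441 -3.699
v 0.15 2.051 -2.551
v 0.689 1.391 -2.925
v 1.288 0.87 -1.144
v 0.75 1.529 -0.769
v 0.928 1.695 -2.916
v 1.527 1.174 -1.135
v 1.033 2.06 -2.844
v 1.632 1.539 -1.063
v 0.985 2.424 -2.722
v 1.584 1.903 -0.941
v 0.793 2.723 -2.57
v 1.392 2.202 -0.789
v 0.489 2.906 -2.414
v 1.088 2.385 -0.633
v 0.128 2.941 -2.282
v 0.727 2.42 -0.501
v -0.23 2.822 -2.197
v 0.369 2.301 -0.416
v -0.522 2.569 -2.172
v 0.077 2.048 -0.391
v -0.698 2.227 -2.213
v -0.099 1.706 -0.432
v -0.727 1.855 -2.313
v -0.128 1.334 -0.532
v -0.604 1.516 -2.453
v -0.005 0.995 -0.672
v -0.351 1.27 -2.61
v 0.248 0.749 -0.829
v -0.011 1.158 -2.757
v 0.588 0.637 -0.976
v 0.357 1.201 -2.868
v 0.956 0.68 -1.087
f 2 1 4
f 2 4 3
f 4 1 5
f 4 5 3
f 5 1 6
f 5 6 3
f 6 1 7
f 6 7 3
f 7 1 8
f 7 8 3
f 8 1 9
f 8 9 3
f 9 1 10
f 9 10 3
f 10 1 11
f 10 11 3
f 11 1 12
f 11 12 3
f 12 1 13
f 12 13 3
f 13 1 14
f 13 14 3
f 14 1 15
f 14 15 3
f 15 1 16
f 15 16 3
f 16 1 17
f 16 17 3
f 17 1 2
f 17 2 3
f 19 18 22
f 19 22 20
f 20 22 23
f 20 23 21
f 22 18 24
f 22 24 23
f 23 24 25
f 23 25 21
f 24 18 26
f 24 26 25
f 25 26 27
f 25 27 21
f 26 18 28
f 26 28 27
f 27 28 29
f 27 29 21
f 28 18 30
f 28 30 29
f 29 30 31
f 29 31 21
f 30 18 32
f 30 32 31
f 31 32 33
f 31 33 21
f 32 18 34
f 32 34 33
f 33 34 35
f 33 35 21
f 34 18 36
f 34 36 35
f 35 36 37
f 35 37 21
f 36 18 38
f 36 38 37
f 37 38 39
f 37 39 21
f 38 18 40
f 38 40 39
f 39 40 41
f 39 41 21
f 40 18 42
f 40 42 41
f 41 42 43
f 41 43 21
f 42 18 44
f 42 44 43
f 43 44 45
f 43 45 21
f 44 18 46
f 44 46 45
f 45 46 47
f 45 47 21
f 46 18 48
f 46 48 47
f 47 48 49
f 47 49 21
f 48 18 19
f 48 19 49
f 49 19 20
f 49 20 21



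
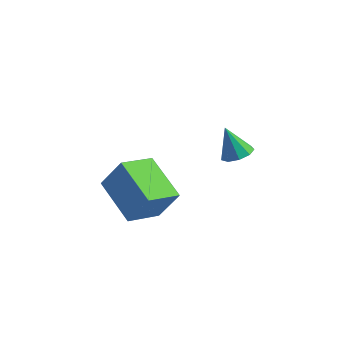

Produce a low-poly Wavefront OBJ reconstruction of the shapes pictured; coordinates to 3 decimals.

v 1.893 0.676 -1.866
v 2.394 0.448 -1.559
v 1.347 0.944 -0.774
v 2.447 0.869 -1.636
v 2.241 1.199 -1.821
v 1.872 1.284 -2.026
v 1.513 1.085 -2.157
v 1.332 0.694 -2.151
v 1.414 0.294 -2.012
v 1.72 0.073 -1.804
v 2.107 0.134 -1.625
v 0.262 -3.296 -1.948
v -0.459 -4.415 -1.324
v -1.06 -2.139 -1.402
v -1.782 -3.258 -0.779
v 0.922 -3.082 -0.801
v 0.2 -4.201 -0.178
v -0.401 -1.925 -0.256
v -1.122 -3.044 0.368
f 2 1 4
f 2 4 3
f 4 1 5
f 4 5 3
f 5 1 6
f 5 6 3
f 6 1 7
f 6 7 3
f 7 1 8
f 7 8 3
f 8 1 9
f 8 9 3
f 9 1 10
f 9 10 3
f 10 1 11
f 10 11 3
f 11 1 2
f 11 2 3
f 13 15 12
f 16 13 12
f 12 15 14
f 14 16 12
f 13 19 15
f 17 13 16
f 17 19 13
f 15 19 14
f 18 16 14
f 14 19 18
f 18 17 16
f 19 17 18



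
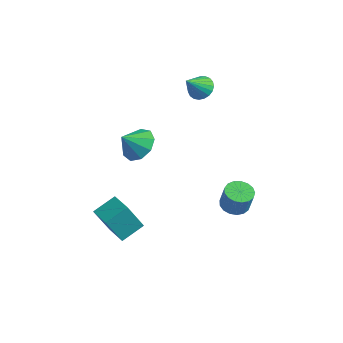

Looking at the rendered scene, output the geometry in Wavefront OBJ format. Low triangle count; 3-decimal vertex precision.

v -2.441 -1.791 1.097
v -1.8 -1.402 1.648
v -2.679 -2.569 1.923
v -2.365 -1.127 1.744
v -2.966 -1.162 1.537
v -3.321 -1.492 1.124
v -3.264 -1.961 0.699
v -2.822 -2.351 0.459
v -2.201 -2.479 0.518
v -1.693 -2.285 0.848
v -1.534 -1.86 1.294
v 0.034 1.834 -3.658
v 0.708 1.757 -3.867
v 1.06 1.709 -2.71
v 0.386 1.786 -2.502
v 0.669 2.093 -3.841
v 1.021 2.046 -2.684
v 0.484 2.37 -3.773
v 0.837 2.323 -2.617
v 0.197 2.525 -3.679
v 0.549 2.477 -2.523
v -0.128 2.521 -3.581
v 0.224 2.473 -2.424
v -0.416 2.359 -3.5
v -0.064 2.312 -2.343
v -0.601 2.078 -3.455
v -0.249 2.03 -2.298
v -0.64 1.74 -3.457
v -0.288 1.692 -2.3
v -0.525 1.424 -3.505
v -0.173 1.376 -2.348
v -0.282 1.202 -3.588
v 0.07 1.154 -2.432
v 0.034 1.124 -3.687
v 0.386 1.077 -2.531
v 0.349 1.21 -3.78
v 0.702 1.162 -2.623
v 0.593 1.438 -3.845
v 0.945 1.39 -2.688
v -2.852 -3.223 -4.314
v -3.149 -3.909 -2.799
v -2.646 -2.106 -3.768
v -2.944 -2.792 -2.253
v -1.696 -3.488 -4.207
v -1.994 -4.174 -2.692
v -1.491 -2.371 -3.661
v -1.788 -3.057 -2.146
v -3.297 2.84 2.106
v -2.962 2.406 1.686
v -3.303 1.9 3.074
v -2.746 2.541 1.818
v -2.625 2.727 2
v -2.62 2.933 2.199
v -2.732 3.122 2.383
v -2.942 3.264 2.519
v -3.213 3.331 2.583
v -3.499 3.314 2.565
v -3.75 3.215 2.467
v -3.922 3.051 2.307
v -3.987 2.851 2.112
v -3.932 2.648 1.916
v -3.768 2.479 1.753
v -3.522 2.373 1.651
v -3.237 2.347 1.627
f 2 1 4
f 2 4 3
f 4 1 5
f 4 5 3
f 5 1 6
f 5 6 3
f 6 1 7
f 6 7 3
f 7 1 8
f 7 8 3
f 8 1 9
f 8 9 3
f 9 1 10
f 9 10 3
f 10 1 11
f 10 11 3
f 11 1 2
f 11 2 3
f 13 12 16
f 13 16 14
f 14 16 17
f 14 17 15
f 16 12 18
f 16 18 17
f 17 18 19
f 17 19 15
f 18 12 20
f 18 20 19
f 19 20 21
f 19 21 15
f 20 12 22
f 20 22 21
f 21 22 23
f 21 23 15
f 22 12 24
f 22 24 23
f 23 24 25
f 23 25 15
f 24 12 26
f 24 26 25
f 25 26 27
f 25 27 15
f 26 12 28
f 26 28 27
f 27 28 29
f 27 29 15
f 28 12 30
f 28 30 29
f 29 30 31
f 29 31 15
f 30 12 32
f 30 32 31
f 31 32 33
f 31 33 15
f 32 12 34
f 32 34 33
f 33 34 35
f 33 35 15
f 34 12 36
f 34 36 35
f 35 36 37
f 35 37 15
f 36 12 38
f 36 38 37
f 37 38 39
f 37 39 15
f 38 12 13
f 38 13 39
f 39 13 14
f 39 14 15
f 41 43 40
f 44 41 40
f 40 43 42
f 42 44 40
f 41 47 43
f 45 41 44
f 45 47 41
f 43 47 42
f 46 44 42
f 42 47 46
f 46 45 44
f 47 45 46
f 49 48 51
f 49 51 50
f 51 48 52
f 51 52 50
f 52 48 53
f 52 53 50
f 53 48 54
f 53 54 50
f 54 48 55
f 54 55 50
f 55 48 56
f 55 56 50
f 56 48 57
f 56 57 50
f 57 48 58
f 57 58 50
f 58 48 59
f 58 59 50
f 59 48 60
f 59 60 50
f 60 48 61
f 60 61 50
f 61 48 62
f 61 62 50
f 62 48 63
f 62 63 50
f 63 48 64
f 63 64 50
f 64 48 49
f 64 49 50



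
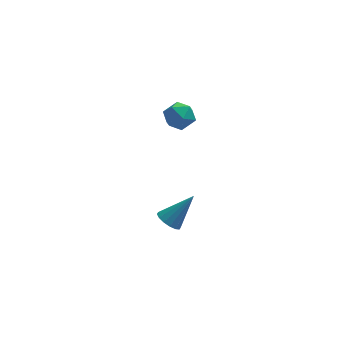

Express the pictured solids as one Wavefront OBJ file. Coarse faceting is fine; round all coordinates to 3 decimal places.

v -2.729 0.507 3.522
v -2.098 0.885 3.054
v -1.862 -0.565 3.826
v -1.231 -0.187 3.358
v -1.49 0.171 4.11
v -2.026 0.834 3.922
v -1.934 -0.514 2.958
v -2.47 0.149 2.77
v -1.606 0.254 2.705
v -1.332 0.678 3.417
v -2.628 -0.358 3.463
v -2.354 0.066 4.175
v -2.609 -1.192 -3.333
v -2.137 -1.665 -3.599
v -1.371 -0.768 -1.887
v -2.053 -1.342 -3.765
v -2.119 -0.978 -3.815
v -2.316 -0.672 -3.736
v -2.592 -0.505 -3.549
v -2.872 -0.522 -3.304
v -3.082 -0.718 -3.066
v -3.165 -1.042 -2.9
v -3.099 -1.405 -2.85
v -2.902 -1.711 -2.93
v -2.627 -1.878 -3.117
v -2.346 -1.861 -3.362
f 1 12 6
f 1 6 2
f 1 2 8
f 1 8 11
f 1 11 12
f 2 6 10
f 6 12 5
f 12 11 3
f 11 8 7
f 8 2 9
f 4 10 5
f 4 5 3
f 4 3 7
f 4 7 9
f 4 9 10
f 5 10 6
f 3 5 12
f 7 3 11
f 9 7 8
f 10 9 2
f 14 13 16
f 14 16 15
f 16 13 17
f 16 17 15
f 17 13 18
f 17 18 15
f 18 13 19
f 18 19 15
f 19 13 20
f 19 20 15
f 20 13 21
f 20 21 15
f 21 13 22
f 21 22 15
f 22 13 23
f 22 23 15
f 23 13 24
f 23 24 15
f 24 13 25
f 24 25 15
f 25 13 26
f 25 26 15
f 26 13 14
f 26 14 15



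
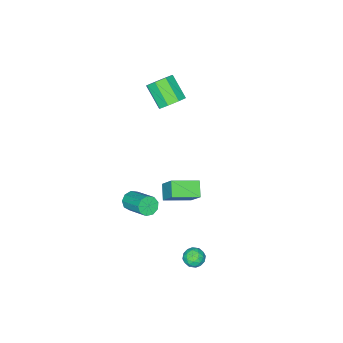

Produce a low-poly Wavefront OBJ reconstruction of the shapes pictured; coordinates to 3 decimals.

v -2.74 -3.118 2.353
v -2.075 -2.827 2.834
v -2.336 -4.072 3.947
v -3 -4.362 3.467
v -2.655 -2.55 3.008
v -2.916 -3.795 4.121
v -3.285 -2.606 2.798
v -3.545 -3.851 3.911
v -3.595 -2.961 2.328
v -3.856 -4.206 3.441
v -3.404 -3.408 1.873
v -3.665 -4.653 2.986
v -2.824 -3.685 1.699
v -3.085 -4.93 2.812
v -2.195 -3.629 1.909
v -2.455 -4.874 3.022
v -1.884 -3.274 2.379
v -2.145 -4.519 3.492
v 2.229 3.483 -2.69
v 2.491 3.862 -3.165
v 3.169 3.478 -2.175
v 3.431 3.857 -2.65
v 2.975 4.108 -2.24
v 2.394 4.111 -2.559
v 3.266 3.229 -2.781
v 2.685 3.232 -3.1
v 3.132 3.706 -3.222
v 2.952 4.249 -2.887
v 2.708 3.091 -2.453
v 2.528 3.634 -2.118
v 2.277 3.673 -2.973
v 3.383 3.667 -2.367
v 3.114 3.814 -2.127
v 3.268 4.037 -2.406
v 2.22 3.819 -2.616
v 2.374 4.042 -2.896
v 2.659 4.186 -2.352
v 3.286 3.298 -2.444
v 3.44 3.521 -2.724
v 2.392 3.303 -2.934
v 2.546 3.526 -3.213
v 3.001 3.154 -2.988
v 2.809 3.804 -3.285
v 3.361 3.801 -2.982
v 3.264 3.432 -3.06
v 2.923 3.434 -3.247
v 2.703 4.123 -3.089
v 3.255 4.12 -2.786
v 2.987 4.267 -2.545
v 2.645 4.269 -2.732
v 3.08 4.031 -3.122
v 2.405 3.22 -2.554
v 2.957 3.217 -2.251
v 3.015 3.071 -2.608
v 2.673 3.073 -2.795
v 2.299 3.539 -2.358
v 2.851 3.536 -2.055
v 2.737 3.906 -2.093
v 2.396 3.908 -2.28
v 2.58 3.309 -2.218
v -0.047 0.806 -1.887
v -0.643 0.191 -1.281
v 0.257 1.771 -0.609
v -0.34 1.155 -0.003
v 1.26 -0.095 -1.517
v 0.663 -0.711 -0.911
v 1.563 0.869 -0.239
v 0.967 0.254 0.367
v 2.829 -0.91 -0.877
v 3.048 -1.249 -0.394
v 3.37 0.291 0.541
v 3.151 0.63 0.057
v 3.37 -1.153 -0.664
v 3.692 0.388 0.271
v 3.439 -0.942 -1.034
v 3.76 0.598 -0.099
v 3.222 -0.717 -1.33
v 3.544 0.823 -0.396
v 2.822 -0.582 -1.415
v 3.143 0.958 -0.481
v 2.425 -0.601 -1.248
v 2.746 0.94 -0.314
v 2.217 -0.764 -0.908
v 2.539 0.776 0.027
v 2.296 -0.996 -0.553
v 2.617 0.545 0.382
v 2.624 -1.187 -0.35
v 2.946 0.353 0.585
f 2 1 5
f 2 5 3
f 3 5 6
f 3 6 4
f 5 1 7
f 5 7 6
f 6 7 8
f 6 8 4
f 7 1 9
f 7 9 8
f 8 9 10
f 8 10 4
f 9 1 11
f 9 11 10
f 10 11 12
f 10 12 4
f 11 1 13
f 11 13 12
f 12 13 14
f 12 14 4
f 13 1 15
f 13 15 14
f 14 15 16
f 14 16 4
f 15 1 17
f 15 17 16
f 16 17 18
f 16 18 4
f 17 1 2
f 17 2 18
f 18 2 3
f 18 3 4
f 19 56 35
f 56 30 59
f 35 59 24
f 56 59 35
f 19 35 31
f 35 24 36
f 31 36 20
f 35 36 31
f 19 31 40
f 31 20 41
f 40 41 26
f 31 41 40
f 19 40 52
f 40 26 55
f 52 55 29
f 40 55 52
f 19 52 56
f 52 29 60
f 56 60 30
f 52 60 56
f 20 36 47
f 36 24 50
f 47 50 28
f 36 50 47
f 24 59 37
f 59 30 58
f 37 58 23
f 59 58 37
f 30 60 57
f 60 29 53
f 57 53 21
f 60 53 57
f 29 55 54
f 55 26 42
f 54 42 25
f 55 42 54
f 26 41 46
f 41 20 43
f 46 43 27
f 41 43 46
f 22 48 34
f 48 28 49
f 34 49 23
f 48 49 34
f 22 34 32
f 34 23 33
f 32 33 21
f 34 33 32
f 22 32 39
f 32 21 38
f 39 38 25
f 32 38 39
f 22 39 44
f 39 25 45
f 44 45 27
f 39 45 44
f 22 44 48
f 44 27 51
f 48 51 28
f 44 51 48
f 23 49 37
f 49 28 50
f 37 50 24
f 49 50 37
f 21 33 57
f 33 23 58
f 57 58 30
f 33 58 57
f 25 38 54
f 38 21 53
f 54 53 29
f 38 53 54
f 27 45 46
f 45 25 42
f 46 42 26
f 45 42 46
f 28 51 47
f 51 27 43
f 47 43 20
f 51 43 47
f 62 64 61
f 65 62 61
f 61 64 63
f 63 65 61
f 62 68 64
f 66 62 65
f 66 68 62
f 64 68 63
f 67 65 63
f 63 68 67
f 67 66 65
f 68 66 67
f 70 69 73
f 70 73 71
f 71 73 74
f 71 74 72
f 73 69 75
f 73 75 74
f 74 75 76
f 74 76 72
f 75 69 77
f 75 77 76
f 76 77 78
f 76 78 72
f 77 69 79
f 77 79 78
f 78 79 80
f 78 80 72
f 79 69 81
f 79 81 80
f 80 81 82
f 80 82 72
f 81 69 83
f 81 83 82
f 82 83 84
f 82 84 72
f 83 69 85
f 83 85 84
f 84 85 86
f 84 86 72
f 85 69 87
f 85 87 86
f 86 87 88
f 86 88 72
f 87 69 70
f 87 70 88
f 88 70 71
f 88 71 72



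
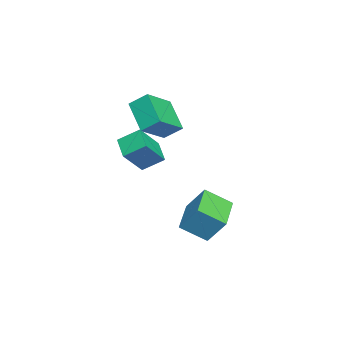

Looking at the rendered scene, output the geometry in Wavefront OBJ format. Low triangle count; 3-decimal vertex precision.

v 3.244 -3.794 0.984
v 3.103 -2.789 1.643
v 2.29 -3.165 -0.178
v 2.149 -2.16 0.48
v 4.271 -3.28 0.42
v 4.13 -2.275 1.078
v 3.317 -2.651 -0.743
v 3.176 -1.646 -0.084
v 0.791 -1.166 -3.96
v 1.079 -0.255 -2.689
v 0.541 0.095 -4.808
v 0.829 1.006 -3.537
v 2.731 -1.106 -4.443
v 3.019 -0.195 -3.172
v 2.481 0.155 -5.291
v 2.769 1.066 -4.02
v -3.43 -3.743 0.39
v -1.968 -4.522 1.321
v -3.388 -2.822 1.093
v -1.926 -3.6 2.024
v -2.174 -2.86 -0.844
v -0.712 -3.638 0.087
v -2.132 -1.938 -0.141
v -0.67 -2.717 0.79
f 2 4 1
f 5 2 1
f 1 4 3
f 3 5 1
f 2 8 4
f 6 2 5
f 6 8 2
f 4 8 3
f 7 5 3
f 3 8 7
f 7 6 5
f 8 6 7
f 10 12 9
f 13 10 9
f 9 12 11
f 11 13 9
f 10 16 12
f 14 10 13
f 14 16 10
f 12 16 11
f 15 13 11
f 11 16 15
f 15 14 13
f 16 14 15
f 18 20 17
f 21 18 17
f 17 20 19
f 19 21 17
f 18 24 20
f 22 18 21
f 22 24 18
f 20 24 19
f 23 21 19
f 19 24 23
f 23 22 21
f 24 22 23



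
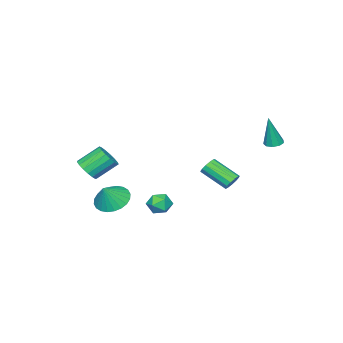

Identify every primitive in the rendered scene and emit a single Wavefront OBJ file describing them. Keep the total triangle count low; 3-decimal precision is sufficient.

v -4.022 3.577 1.437
v -3.479 3.452 1.318
v -3.618 3.463 3.403
v -3.523 3.838 1.35
v -3.801 4.102 1.422
v -4.183 4.12 1.501
v -4.489 3.883 1.551
v -4.577 3.503 1.547
v -4.405 3.158 1.492
v -4.054 3.008 1.411
v -3.688 3.124 1.343
v 0.734 -3.9 -3.241
v 1.582 -3.555 -3.834
v 1.526 -3.88 -2.099
v 1.406 -3.186 -3.718
v 1.128 -2.925 -3.53
v 0.79 -2.812 -3.298
v 0.443 -2.866 -3.057
v 0.141 -3.076 -2.844
v -0.071 -3.412 -2.692
v -0.16 -3.822 -2.623
v -0.113 -4.244 -2.648
v 0.063 -4.613 -2.764
v 0.341 -4.874 -2.953
v 0.679 -4.987 -3.185
v 1.026 -4.934 -3.426
v 1.328 -4.723 -3.638
v 1.539 -4.387 -3.791
v 1.629 -3.977 -3.859
v -2.823 1.708 -1.697
v -2.558 1.45 -2.17
v -2.351 -0.086 -1.215
v -2.617 0.172 -0.743
v -2.311 1.595 -1.989
v -2.105 0.059 -1.035
v -2.227 1.776 -1.716
v -2.021 0.24 -0.762
v -2.333 1.935 -1.437
v -2.126 0.4 -0.483
v -2.594 2.022 -1.241
v -2.387 0.487 -0.286
v -2.928 2.01 -1.189
v -2.721 0.474 -0.235
v -3.228 1.901 -1.299
v -3.022 0.365 -0.344
v -3.4 1.731 -1.535
v -3.194 0.195 -0.581
v -3.389 1.554 -1.823
v -3.183 0.018 -0.868
v -3.198 1.425 -2.071
v -2.992 -0.11 -1.116
v -2.888 1.387 -2.2
v -2.682 -0.149 -1.245
v 0.084 -0.721 -3.475
v 0.478 -1.294 -3.081
v -0.998 -1.426 -3.419
v -0.604 -1.999 -3.025
v -0.748 -1.297 -2.671
v -0.079 -0.862 -2.705
v -0.441 -1.858 -3.795
v 0.228 -1.423 -3.829
v 0.153 -1.997 -3.279
v -0.036 -1.65 -2.584
v -0.484 -1.07 -3.916
v -0.673 -0.723 -3.221
v 2.852 -3.913 -0.209
v 3.208 -4.272 0.423
v 2.265 -3.486 1.402
v 1.908 -3.127 0.769
v 3.419 -3.951 0.368
v 2.475 -3.165 1.346
v 3.499 -3.621 0.181
v 2.555 -2.835 1.159
v 3.431 -3.358 -0.096
v 2.487 -2.572 0.882
v 3.231 -3.222 -0.398
v 2.287 -2.437 0.58
v 2.943 -3.245 -0.658
v 2 -2.459 0.32
v 2.635 -3.42 -0.814
v 1.691 -2.634 0.164
v 2.376 -3.708 -0.832
v 1.433 -2.923 0.146
v 2.227 -4.044 -0.707
v 1.283 -3.258 0.271
v 2.22 -4.349 -0.468
v 1.277 -3.563 0.51
v 2.358 -4.554 -0.17
v 1.415 -3.768 0.808
v 2.61 -4.613 0.119
v 1.666 -3.827 1.098
v 2.916 -4.511 0.334
v 1.973 -3.725 1.312
f 2 1 4
f 2 4 3
f 4 1 5
f 4 5 3
f 5 1 6
f 5 6 3
f 6 1 7
f 6 7 3
f 7 1 8
f 7 8 3
f 8 1 9
f 8 9 3
f 9 1 10
f 9 10 3
f 10 1 11
f 10 11 3
f 11 1 2
f 11 2 3
f 13 12 15
f 13 15 14
f 15 12 16
f 15 16 14
f 16 12 17
f 16 17 14
f 17 12 18
f 17 18 14
f 18 12 19
f 18 19 14
f 19 12 20
f 19 20 14
f 20 12 21
f 20 21 14
f 21 12 22
f 21 22 14
f 22 12 23
f 22 23 14
f 23 12 24
f 23 24 14
f 24 12 25
f 24 25 14
f 25 12 26
f 25 26 14
f 26 12 27
f 26 27 14
f 27 12 28
f 27 28 14
f 28 12 29
f 28 29 14
f 29 12 13
f 29 13 14
f 31 30 34
f 31 34 32
f 32 34 35
f 32 35 33
f 34 30 36
f 34 36 35
f 35 36 37
f 35 37 33
f 36 30 38
f 36 38 37
f 37 38 39
f 37 39 33
f 38 30 40
f 38 40 39
f 39 40 41
f 39 41 33
f 40 30 42
f 40 42 41
f 41 42 43
f 41 43 33
f 42 30 44
f 42 44 43
f 43 44 45
f 43 45 33
f 44 30 46
f 44 46 45
f 45 46 47
f 45 47 33
f 46 30 48
f 46 48 47
f 47 48 49
f 47 49 33
f 48 30 50
f 48 50 49
f 49 50 51
f 49 51 33
f 50 30 52
f 50 52 51
f 51 52 53
f 51 53 33
f 52 30 31
f 52 31 53
f 53 31 32
f 53 32 33
f 54 65 59
f 54 59 55
f 54 55 61
f 54 61 64
f 54 64 65
f 55 59 63
f 59 65 58
f 65 64 56
f 64 61 60
f 61 55 62
f 57 63 58
f 57 58 56
f 57 56 60
f 57 60 62
f 57 62 63
f 58 63 59
f 56 58 65
f 60 56 64
f 62 60 61
f 63 62 55
f 67 66 70
f 67 70 68
f 68 70 71
f 68 71 69
f 70 66 72
f 70 72 71
f 71 72 73
f 71 73 69
f 72 66 74
f 72 74 73
f 73 74 75
f 73 75 69
f 74 66 76
f 74 76 75
f 75 76 77
f 75 77 69
f 76 66 78
f 76 78 77
f 77 78 79
f 77 79 69
f 78 66 80
f 78 80 79
f 79 80 81
f 79 81 69
f 80 66 82
f 80 82 81
f 81 82 83
f 81 83 69
f 82 66 84
f 82 84 83
f 83 84 85
f 83 85 69
f 84 66 86
f 84 86 85
f 85 86 87
f 85 87 69
f 86 66 88
f 86 88 87
f 87 88 89
f 87 89 69
f 88 66 90
f 88 90 89
f 89 90 91
f 89 91 69
f 90 66 92
f 90 92 91
f 91 92 93
f 91 93 69
f 92 66 67
f 92 67 93
f 93 67 68
f 93 68 69



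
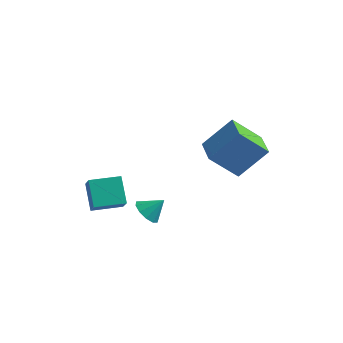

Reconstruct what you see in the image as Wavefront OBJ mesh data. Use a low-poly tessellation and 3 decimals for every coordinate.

v -1.321 -1.042 0.658
v -0.708 -1.218 0.174
v -0.579 -0.618 1.442
v -0.859 -0.759 0.069
v -1.186 -0.408 0.188
v -1.565 -0.299 0.487
v -1.85 -0.474 0.851
v -1.933 -0.866 1.141
v -1.783 -1.325 1.246
v -1.455 -1.676 1.127
v -1.077 -1.784 0.828
v -0.791 -1.61 0.464
v -4.208 -1.202 0.049
v -4.881 -0.187 1.132
v -2.854 -0.295 0.039
v -3.526 0.72 1.122
v -3.734 -1.9 0.998
v -4.406 -0.885 2.081
v -2.379 -0.993 0.988
v -3.052 0.022 2.071
v 0.768 2.039 2.928
v 2.028 2.947 4.472
v -0.07 3.442 2.786
v 1.191 4.35 4.33
v 2.109 2.69 1.45
v 3.37 3.598 2.994
v 1.272 4.093 1.308
v 2.532 5.001 2.852
f 2 1 4
f 2 4 3
f 4 1 5
f 4 5 3
f 5 1 6
f 5 6 3
f 6 1 7
f 6 7 3
f 7 1 8
f 7 8 3
f 8 1 9
f 8 9 3
f 9 1 10
f 9 10 3
f 10 1 11
f 10 11 3
f 11 1 12
f 11 12 3
f 12 1 2
f 12 2 3
f 14 16 13
f 17 14 13
f 13 16 15
f 15 17 13
f 14 20 16
f 18 14 17
f 18 20 14
f 16 20 15
f 19 17 15
f 15 20 19
f 19 18 17
f 20 18 19
f 22 24 21
f 25 22 21
f 21 24 23
f 23 25 21
f 22 28 24
f 26 22 25
f 26 28 22
f 24 28 23
f 27 25 23
f 23 28 27
f 27 26 25
f 28 26 27



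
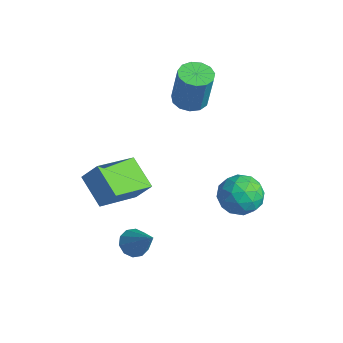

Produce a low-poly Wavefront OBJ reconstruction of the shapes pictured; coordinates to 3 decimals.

v -3.269 -4.211 -1.179
v -2.763 -3.769 -0.321
v -3.673 -2.263 -1.942
v -3.166 -1.822 -1.084
v -1.894 -4.238 -1.976
v -1.387 -3.797 -1.118
v -2.297 -2.291 -2.739
v -1.791 -1.849 -1.881
v -3.214 0.929 1.272
v -2.472 0.911 1.109
v -2.064 0.933 2.965
v -2.806 0.951 3.128
v -2.581 1.324 1.128
v -2.173 1.347 2.984
v -2.892 1.612 1.193
v -2.484 1.635 3.049
v -3.304 1.683 1.283
v -2.896 1.706 3.138
v -3.688 1.515 1.369
v -3.28 1.537 3.225
v -3.922 1.16 1.425
v -3.514 1.182 3.281
v -3.93 0.732 1.432
v -3.523 0.754 3.288
v -3.712 0.366 1.388
v -3.304 0.389 3.244
v -3.335 0.179 1.308
v -2.927 0.202 3.163
v -2.92 0.23 1.216
v -2.512 0.253 3.072
v -2.598 0.503 1.142
v -2.19 0.526 2.998
v 1.439 0.573 -1.244
v 2.376 0.499 -0.938
v 1.024 -0.619 -0.262
v 1.961 -0.693 0.044
v 1.424 0.101 0.284
v 1.681 0.838 -0.323
v 1.719 -0.958 -0.877
v 1.976 -0.221 -1.484
v 2.549 -0.447 -0.711
v 2.367 0.207 0.007
v 1.033 -0.327 -1.207
v 0.851 0.327 -0.489
v 1.944 0.641 -1.177
v 1.456 -0.761 -0.023
v 1.14 -0.294 0.118
v 1.691 -0.337 0.298
v 1.535 0.84 -0.816
v 2.086 0.796 -0.636
v 1.526 0.563 0.082
v 1.314 -0.916 -0.564
v 1.865 -0.96 -0.384
v 1.709 0.217 -1.498
v 2.26 0.174 -1.318
v 1.874 -0.683 -1.282
v 2.597 0.041 -0.864
v 2.352 -0.66 -0.287
v 2.211 -0.816 -0.828
v 2.361 -0.382 -1.185
v 2.489 0.426 -0.442
v 2.245 -0.275 0.135
v 1.929 0.192 0.276
v 2.08 0.625 -0.081
v 2.591 -0.131 -0.309
v 1.155 0.155 -1.335
v 0.911 -0.546 -0.758
v 1.32 -0.745 -1.119
v 1.471 -0.312 -1.476
v 1.048 0.54 -0.913
v 0.803 -0.161 -0.336
v 1.039 0.262 -0.015
v 1.189 0.696 -0.372
v 0.809 0.011 -0.891
v 0.194 -3.985 -2.745
v 0.672 -3.939 -3.198
v 1.346 -3.855 -1.515
v 0.541 -3.562 -3.114
v 0.277 -3.346 -2.89
v -0.019 -3.375 -2.61
v -0.233 -3.636 -2.382
v -0.284 -4.031 -2.292
v -0.153 -4.408 -2.375
v 0.111 -4.623 -2.6
v 0.406 -4.595 -2.88
v 0.621 -4.333 -3.108
f 2 4 1
f 5 2 1
f 1 4 3
f 3 5 1
f 2 8 4
f 6 2 5
f 6 8 2
f 4 8 3
f 7 5 3
f 3 8 7
f 7 6 5
f 8 6 7
f 10 9 13
f 10 13 11
f 11 13 14
f 11 14 12
f 13 9 15
f 13 15 14
f 14 15 16
f 14 16 12
f 15 9 17
f 15 17 16
f 16 17 18
f 16 18 12
f 17 9 19
f 17 19 18
f 18 19 20
f 18 20 12
f 19 9 21
f 19 21 20
f 20 21 22
f 20 22 12
f 21 9 23
f 21 23 22
f 22 23 24
f 22 24 12
f 23 9 25
f 23 25 24
f 24 25 26
f 24 26 12
f 25 9 27
f 25 27 26
f 26 27 28
f 26 28 12
f 27 9 29
f 27 29 28
f 28 29 30
f 28 30 12
f 29 9 31
f 29 31 30
f 30 31 32
f 30 32 12
f 31 9 10
f 31 10 32
f 32 10 11
f 32 11 12
f 33 70 49
f 70 44 73
f 49 73 38
f 70 73 49
f 33 49 45
f 49 38 50
f 45 50 34
f 49 50 45
f 33 45 54
f 45 34 55
f 54 55 40
f 45 55 54
f 33 54 66
f 54 40 69
f 66 69 43
f 54 69 66
f 33 66 70
f 66 43 74
f 70 74 44
f 66 74 70
f 34 50 61
f 50 38 64
f 61 64 42
f 50 64 61
f 38 73 51
f 73 44 72
f 51 72 37
f 73 72 51
f 44 74 71
f 74 43 67
f 71 67 35
f 74 67 71
f 43 69 68
f 69 40 56
f 68 56 39
f 69 56 68
f 40 55 60
f 55 34 57
f 60 57 41
f 55 57 60
f 36 62 48
f 62 42 63
f 48 63 37
f 62 63 48
f 36 48 46
f 48 37 47
f 46 47 35
f 48 47 46
f 36 46 53
f 46 35 52
f 53 52 39
f 46 52 53
f 36 53 58
f 53 39 59
f 58 59 41
f 53 59 58
f 36 58 62
f 58 41 65
f 62 65 42
f 58 65 62
f 37 63 51
f 63 42 64
f 51 64 38
f 63 64 51
f 35 47 71
f 47 37 72
f 71 72 44
f 47 72 71
f 39 52 68
f 52 35 67
f 68 67 43
f 52 67 68
f 41 59 60
f 59 39 56
f 60 56 40
f 59 56 60
f 42 65 61
f 65 41 57
f 61 57 34
f 65 57 61
f 76 75 78
f 76 78 77
f 78 75 79
f 78 79 77
f 79 75 80
f 79 80 77
f 80 75 81
f 80 81 77
f 81 75 82
f 81 82 77
f 82 75 83
f 82 83 77
f 83 75 84
f 83 84 77
f 84 75 85
f 84 85 77
f 85 75 86
f 85 86 77
f 86 75 76
f 86 76 77

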